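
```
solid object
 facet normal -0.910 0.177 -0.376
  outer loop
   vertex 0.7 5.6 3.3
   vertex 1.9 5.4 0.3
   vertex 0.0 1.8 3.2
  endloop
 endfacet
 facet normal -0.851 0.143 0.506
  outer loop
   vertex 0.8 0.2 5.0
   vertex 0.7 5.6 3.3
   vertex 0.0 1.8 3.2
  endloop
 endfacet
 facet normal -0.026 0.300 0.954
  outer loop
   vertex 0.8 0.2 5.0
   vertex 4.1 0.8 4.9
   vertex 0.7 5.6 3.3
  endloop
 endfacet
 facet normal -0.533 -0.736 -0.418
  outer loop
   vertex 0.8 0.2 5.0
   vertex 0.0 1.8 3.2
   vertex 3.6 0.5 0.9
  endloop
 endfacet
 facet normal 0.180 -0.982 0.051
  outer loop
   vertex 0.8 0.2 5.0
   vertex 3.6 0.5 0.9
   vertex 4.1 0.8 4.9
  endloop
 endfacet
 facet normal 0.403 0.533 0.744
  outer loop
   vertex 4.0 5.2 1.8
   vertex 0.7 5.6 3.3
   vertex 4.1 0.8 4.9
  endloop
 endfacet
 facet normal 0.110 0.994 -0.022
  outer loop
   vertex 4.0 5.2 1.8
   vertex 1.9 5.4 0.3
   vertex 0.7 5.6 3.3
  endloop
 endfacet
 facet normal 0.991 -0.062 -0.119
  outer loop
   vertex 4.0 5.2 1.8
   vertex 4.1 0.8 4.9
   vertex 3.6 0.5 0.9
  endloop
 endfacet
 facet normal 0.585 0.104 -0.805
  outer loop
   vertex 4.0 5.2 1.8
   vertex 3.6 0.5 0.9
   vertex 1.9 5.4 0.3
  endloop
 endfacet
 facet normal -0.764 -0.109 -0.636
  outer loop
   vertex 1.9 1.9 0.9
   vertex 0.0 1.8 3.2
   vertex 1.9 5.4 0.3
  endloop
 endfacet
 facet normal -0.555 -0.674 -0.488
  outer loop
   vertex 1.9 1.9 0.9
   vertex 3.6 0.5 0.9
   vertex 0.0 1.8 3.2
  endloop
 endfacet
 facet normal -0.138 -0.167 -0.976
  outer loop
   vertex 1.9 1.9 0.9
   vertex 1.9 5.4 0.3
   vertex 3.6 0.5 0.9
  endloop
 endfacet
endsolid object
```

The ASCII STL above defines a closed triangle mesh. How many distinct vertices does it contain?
8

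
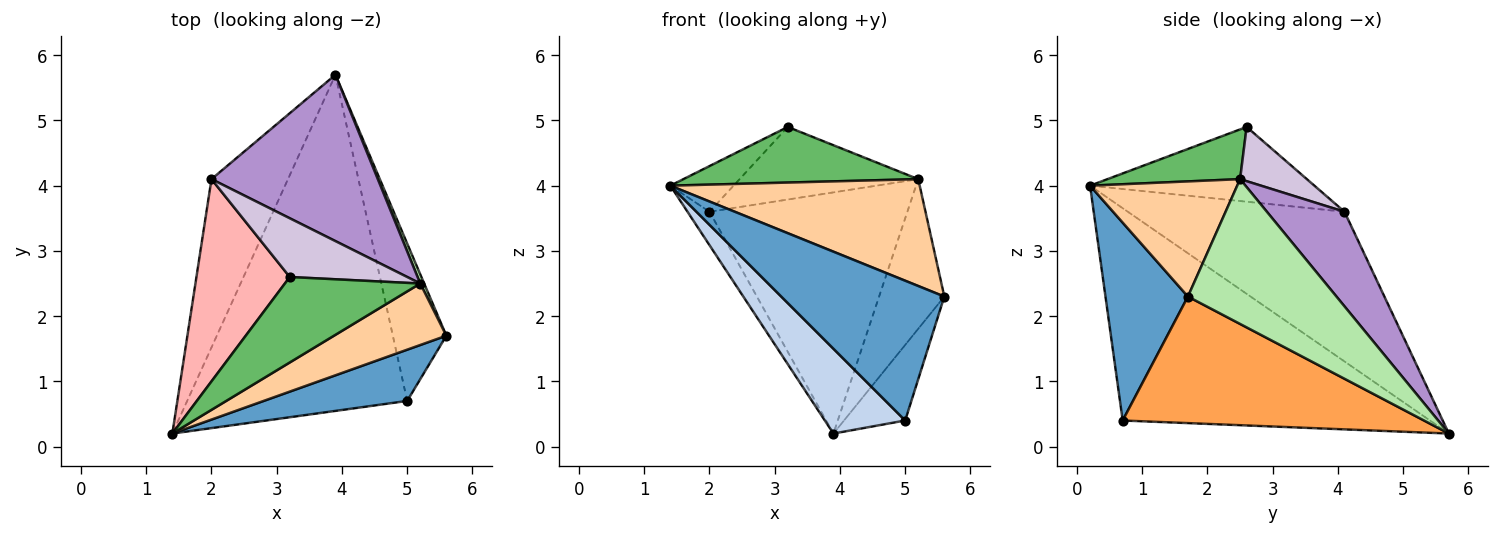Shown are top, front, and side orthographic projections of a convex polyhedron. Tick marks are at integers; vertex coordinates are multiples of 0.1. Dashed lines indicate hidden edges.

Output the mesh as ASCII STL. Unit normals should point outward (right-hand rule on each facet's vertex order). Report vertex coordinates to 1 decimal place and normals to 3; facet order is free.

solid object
 facet normal 0.429 -0.848 0.311
  outer loop
   vertex 5.0 0.7 0.4
   vertex 5.6 1.7 2.3
   vertex 1.4 0.2 4.0
  endloop
 endfacet
 facet normal -0.683 -0.179 -0.708
  outer loop
   vertex 5.0 0.7 0.4
   vertex 1.4 0.2 4.0
   vertex 3.9 5.7 0.2
  endloop
 endfacet
 facet normal 0.905 0.184 -0.383
  outer loop
   vertex 5.0 0.7 0.4
   vertex 3.9 5.7 0.2
   vertex 5.6 1.7 2.3
  endloop
 endfacet
 facet normal 0.455 -0.772 0.444
  outer loop
   vertex 5.2 2.5 4.1
   vertex 1.4 0.2 4.0
   vertex 5.6 1.7 2.3
  endloop
 endfacet
 facet normal 0.294 -0.521 0.801
  outer loop
   vertex 5.2 2.5 4.1
   vertex 3.2 2.6 4.9
   vertex 1.4 0.2 4.0
  endloop
 endfacet
 facet normal 0.915 0.402 0.025
  outer loop
   vertex 5.2 2.5 4.1
   vertex 5.6 1.7 2.3
   vertex 3.9 5.7 0.2
  endloop
 endfacet
 facet normal -0.887 0.090 -0.453
  outer loop
   vertex 2.0 4.1 3.6
   vertex 3.9 5.7 0.2
   vertex 1.4 0.2 4.0
  endloop
 endfacet
 facet normal -0.616 0.174 0.769
  outer loop
   vertex 2.0 4.1 3.6
   vertex 1.4 0.2 4.0
   vertex 3.2 2.6 4.9
  endloop
 endfacet
 facet normal 0.307 0.783 0.540
  outer loop
   vertex 2.0 4.1 3.6
   vertex 5.2 2.5 4.1
   vertex 3.9 5.7 0.2
  endloop
 endfacet
 facet normal 0.279 0.747 0.604
  outer loop
   vertex 2.0 4.1 3.6
   vertex 3.2 2.6 4.9
   vertex 5.2 2.5 4.1
  endloop
 endfacet
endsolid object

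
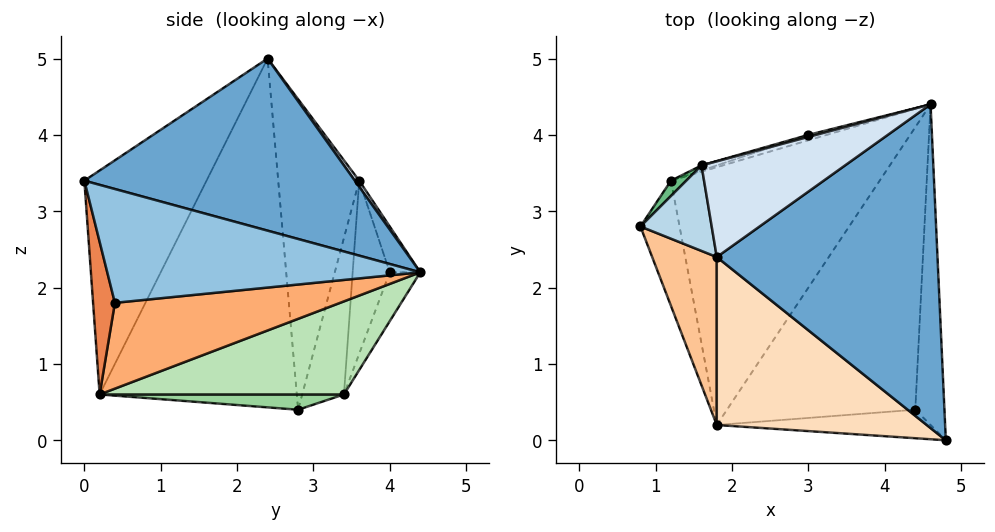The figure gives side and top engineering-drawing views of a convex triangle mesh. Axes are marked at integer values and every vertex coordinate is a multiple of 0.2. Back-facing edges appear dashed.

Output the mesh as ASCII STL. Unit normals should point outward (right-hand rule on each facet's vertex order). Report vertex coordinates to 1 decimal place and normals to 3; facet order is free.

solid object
 facet normal 0.598 0.236 0.766
  outer loop
   vertex 1.8 2.4 5.0
   vertex 4.8 0.0 3.4
   vertex 4.6 4.4 2.2
  endloop
 endfacet
 facet normal 0.968 -0.024 -0.248
  outer loop
   vertex 4.4 0.4 1.8
   vertex 4.6 4.4 2.2
   vertex 4.8 0.0 3.4
  endloop
 endfacet
 facet normal -0.966 0.135 0.222
  outer loop
   vertex 1.6 3.6 3.4
   vertex 0.8 2.8 0.4
   vertex 1.8 2.4 5.0
  endloop
 endfacet
 facet normal 0.025 0.801 0.598
  outer loop
   vertex 1.6 3.6 3.4
   vertex 1.8 2.4 5.0
   vertex 4.6 4.4 2.2
  endloop
 endfacet
 facet normal 0.204 -0.937 -0.285
  outer loop
   vertex 1.8 0.2 0.6
   vertex 4.4 0.4 1.8
   vertex 4.8 0.0 3.4
  endloop
 endfacet
 facet normal 0.414 0.070 -0.908
  outer loop
   vertex 1.8 0.2 0.6
   vertex 4.6 4.4 2.2
   vertex 4.4 0.4 1.8
  endloop
 endfacet
 facet normal -0.924 -0.342 0.171
  outer loop
   vertex 1.8 0.2 0.6
   vertex 1.8 2.4 5.0
   vertex 0.8 2.8 0.4
  endloop
 endfacet
 facet normal -0.431 -0.807 0.404
  outer loop
   vertex 1.8 0.2 0.6
   vertex 4.8 0.0 3.4
   vertex 1.8 2.4 5.0
  endloop
 endfacet
 facet normal -0.842 0.534 0.082
  outer loop
   vertex 1.2 3.4 0.6
   vertex 0.8 2.8 0.4
   vertex 1.6 3.6 3.4
  endloop
 endfacet
 facet normal 0.363 0.068 -0.929
  outer loop
   vertex 1.2 3.4 0.6
   vertex 1.8 0.2 0.6
   vertex 0.8 2.8 0.4
  endloop
 endfacet
 facet normal 0.406 0.076 -0.911
  outer loop
   vertex 1.2 3.4 0.6
   vertex 4.6 4.4 2.2
   vertex 1.8 0.2 0.6
  endloop
 endfacet
 facet normal -0.242 0.969 0.040
  outer loop
   vertex 3.0 4.0 2.2
   vertex 1.6 3.6 3.4
   vertex 4.6 4.4 2.2
  endloop
 endfacet
 facet normal -0.242 0.966 -0.091
  outer loop
   vertex 3.0 4.0 2.2
   vertex 4.6 4.4 2.2
   vertex 1.2 3.4 0.6
  endloop
 endfacet
 facet normal -0.295 0.955 -0.026
  outer loop
   vertex 3.0 4.0 2.2
   vertex 1.2 3.4 0.6
   vertex 1.6 3.6 3.4
  endloop
 endfacet
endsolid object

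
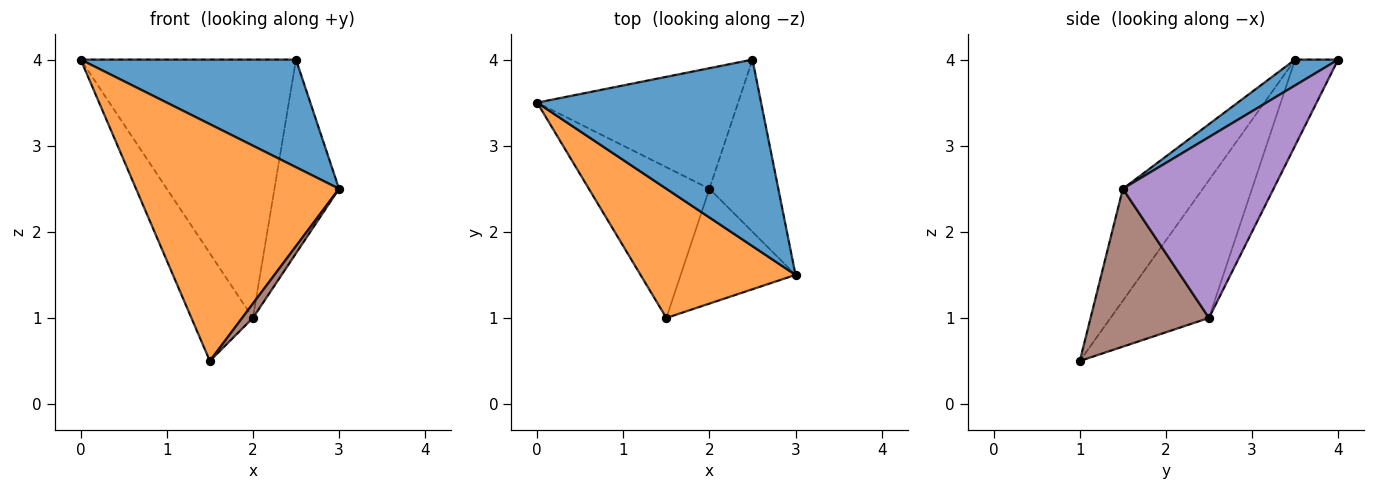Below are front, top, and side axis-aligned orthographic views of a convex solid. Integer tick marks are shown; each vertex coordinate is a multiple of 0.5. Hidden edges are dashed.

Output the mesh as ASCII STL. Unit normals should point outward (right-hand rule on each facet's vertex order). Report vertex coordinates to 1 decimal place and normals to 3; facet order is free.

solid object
 facet normal 0.099 -0.497 0.862
  outer loop
   vertex 2.5 4.0 4.0
   vertex 0.0 3.5 4.0
   vertex 3.0 1.5 2.5
  endloop
 endfacet
 facet normal -0.327 -0.830 0.453
  outer loop
   vertex 1.5 1.0 0.5
   vertex 3.0 1.5 2.5
   vertex 0.0 3.5 4.0
  endloop
 endfacet
 facet normal -0.178 0.892 -0.416
  outer loop
   vertex 2.0 2.5 1.0
   vertex 0.0 3.5 4.0
   vertex 2.5 4.0 4.0
  endloop
 endfacet
 facet normal -0.681 0.426 -0.596
  outer loop
   vertex 2.0 2.5 1.0
   vertex 1.5 1.0 0.5
   vertex 0.0 3.5 4.0
  endloop
 endfacet
 facet normal 0.868 0.372 -0.330
  outer loop
   vertex 2.0 2.5 1.0
   vertex 2.5 4.0 4.0
   vertex 3.0 1.5 2.5
  endloop
 endfacet
 facet normal 0.807 -0.073 -0.587
  outer loop
   vertex 2.0 2.5 1.0
   vertex 3.0 1.5 2.5
   vertex 1.5 1.0 0.5
  endloop
 endfacet
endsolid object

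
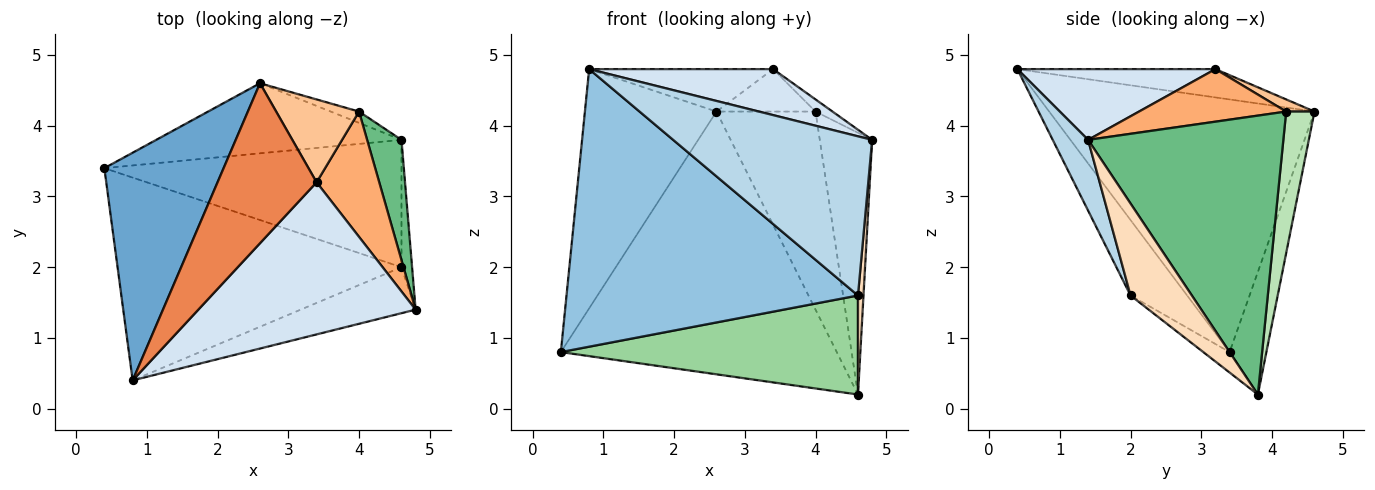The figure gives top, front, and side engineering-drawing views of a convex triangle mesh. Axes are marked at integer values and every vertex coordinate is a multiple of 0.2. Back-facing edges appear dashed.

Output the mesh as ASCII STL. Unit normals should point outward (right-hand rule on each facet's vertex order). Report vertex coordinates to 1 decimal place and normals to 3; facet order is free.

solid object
 facet normal -0.825 0.409 0.389
  outer loop
   vertex 2.6 4.6 4.2
   vertex 0.4 3.4 0.8
   vertex 0.8 0.4 4.8
  endloop
 endfacet
 facet normal -0.155 -0.798 -0.583
  outer loop
   vertex 4.6 2.0 1.6
   vertex 0.8 0.4 4.8
   vertex 0.4 3.4 0.8
  endloop
 endfacet
 facet normal 0.168 -0.947 -0.274
  outer loop
   vertex 4.6 2.0 1.6
   vertex 4.8 1.4 3.8
   vertex 0.8 0.4 4.8
  endloop
 endfacet
 facet normal 0.298 -0.276 0.914
  outer loop
   vertex 3.4 3.2 4.8
   vertex 0.8 0.4 4.8
   vertex 4.8 1.4 3.8
  endloop
 endfacet
 facet normal -0.266 0.247 0.932
  outer loop
   vertex 3.4 3.2 4.8
   vertex 2.6 4.6 4.2
   vertex 0.8 0.4 4.8
  endloop
 endfacet
 facet normal 0.641 0.074 0.764
  outer loop
   vertex 4.0 4.2 4.2
   vertex 3.4 3.2 4.8
   vertex 4.8 1.4 3.8
  endloop
 endfacet
 facet normal 0.129 0.452 0.883
  outer loop
   vertex 4.0 4.2 4.2
   vertex 2.6 4.6 4.2
   vertex 3.4 3.2 4.8
  endloop
 endfacet
 facet normal 0.989 -0.089 -0.114
  outer loop
   vertex 4.6 3.8 0.2
   vertex 4.8 1.4 3.8
   vertex 4.6 2.0 1.6
  endloop
 endfacet
 facet normal 0.959 0.257 0.118
  outer loop
   vertex 4.6 3.8 0.2
   vertex 4.0 4.2 4.2
   vertex 4.8 1.4 3.8
  endloop
 endfacet
 facet normal -0.054 -0.613 -0.788
  outer loop
   vertex 4.6 3.8 0.2
   vertex 4.6 2.0 1.6
   vertex 0.4 3.4 0.8
  endloop
 endfacet
 facet normal 0.274 0.960 -0.055
  outer loop
   vertex 4.6 3.8 0.2
   vertex 2.6 4.6 4.2
   vertex 4.0 4.2 4.2
  endloop
 endfacet
 facet normal -0.128 0.958 -0.256
  outer loop
   vertex 4.6 3.8 0.2
   vertex 0.4 3.4 0.8
   vertex 2.6 4.6 4.2
  endloop
 endfacet
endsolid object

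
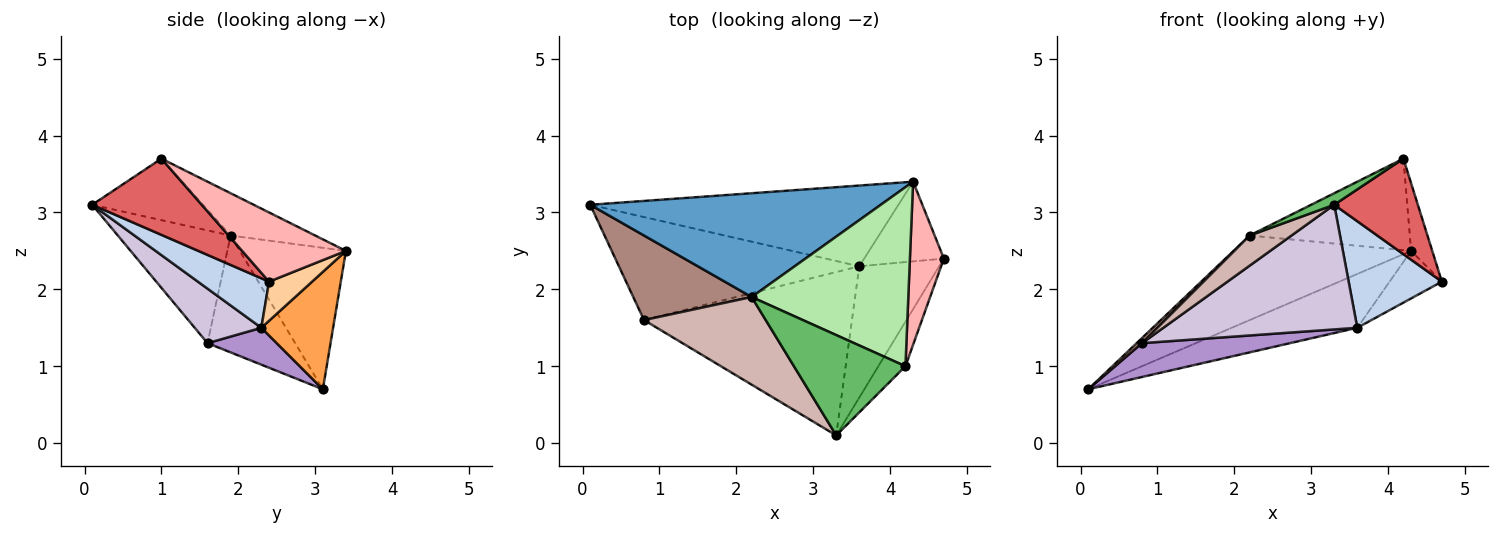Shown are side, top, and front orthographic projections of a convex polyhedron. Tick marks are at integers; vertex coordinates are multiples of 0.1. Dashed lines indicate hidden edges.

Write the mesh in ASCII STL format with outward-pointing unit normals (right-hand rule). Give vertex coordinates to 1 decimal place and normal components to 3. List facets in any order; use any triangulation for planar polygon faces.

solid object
 facet normal -0.353 0.591 0.725
  outer loop
   vertex 2.2 1.9 2.7
   vertex 4.3 3.4 2.5
   vertex 0.1 3.1 0.7
  endloop
 endfacet
 facet normal 0.433 -0.568 -0.700
  outer loop
   vertex 3.6 2.3 1.5
   vertex 4.7 2.4 2.1
   vertex 3.3 0.1 3.1
  endloop
 endfacet
 facet normal 0.302 0.529 -0.793
  outer loop
   vertex 3.6 2.3 1.5
   vertex 0.1 3.1 0.7
   vertex 4.3 3.4 2.5
  endloop
 endfacet
 facet normal 0.389 0.472 -0.791
  outer loop
   vertex 3.6 2.3 1.5
   vertex 4.3 3.4 2.5
   vertex 4.7 2.4 2.1
  endloop
 endfacet
 facet normal -0.481 -0.100 0.871
  outer loop
   vertex 4.2 1.0 3.7
   vertex 2.2 1.9 2.7
   vertex 3.3 0.1 3.1
  endloop
 endfacet
 facet normal -0.234 0.443 0.866
  outer loop
   vertex 4.2 1.0 3.7
   vertex 4.3 3.4 2.5
   vertex 2.2 1.9 2.7
  endloop
 endfacet
 facet normal 0.765 -0.584 -0.272
  outer loop
   vertex 4.2 1.0 3.7
   vertex 3.3 0.1 3.1
   vertex 4.7 2.4 2.1
  endloop
 endfacet
 facet normal 0.883 0.180 0.433
  outer loop
   vertex 4.2 1.0 3.7
   vertex 4.7 2.4 2.1
   vertex 4.3 3.4 2.5
  endloop
 endfacet
 facet normal 0.144 -0.309 -0.940
  outer loop
   vertex 0.8 1.6 1.3
   vertex 0.1 3.1 0.7
   vertex 3.6 2.3 1.5
  endloop
 endfacet
 facet normal 0.204 -0.594 -0.778
  outer loop
   vertex 0.8 1.6 1.3
   vertex 3.6 2.3 1.5
   vertex 3.3 0.1 3.1
  endloop
 endfacet
 facet normal -0.702 -0.043 0.711
  outer loop
   vertex 0.8 1.6 1.3
   vertex 2.2 1.9 2.7
   vertex 0.1 3.1 0.7
  endloop
 endfacet
 facet normal -0.659 -0.245 0.711
  outer loop
   vertex 0.8 1.6 1.3
   vertex 3.3 0.1 3.1
   vertex 2.2 1.9 2.7
  endloop
 endfacet
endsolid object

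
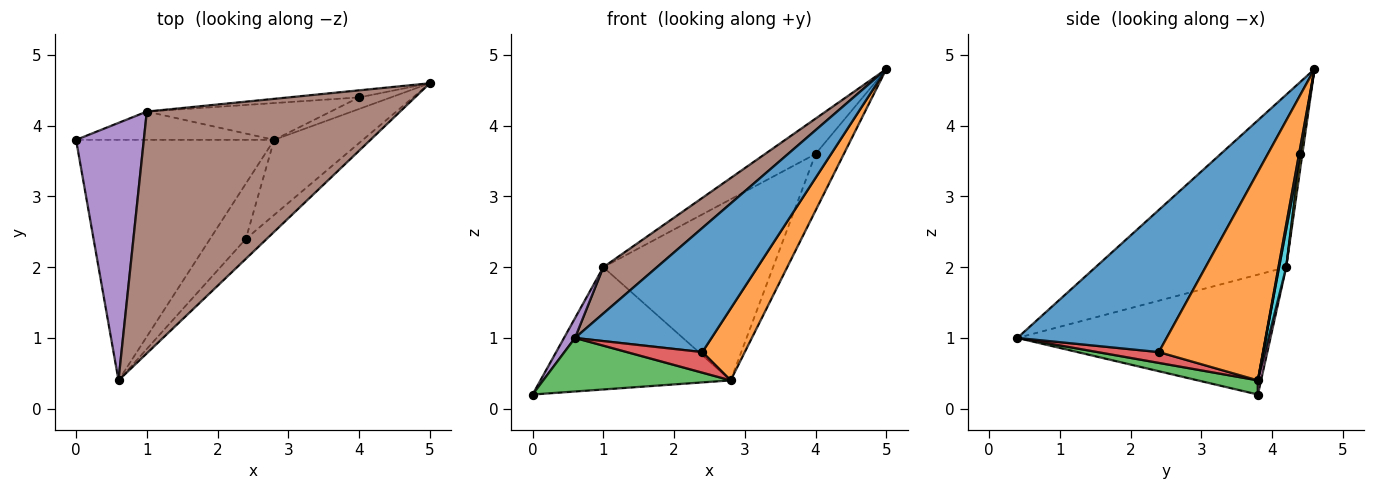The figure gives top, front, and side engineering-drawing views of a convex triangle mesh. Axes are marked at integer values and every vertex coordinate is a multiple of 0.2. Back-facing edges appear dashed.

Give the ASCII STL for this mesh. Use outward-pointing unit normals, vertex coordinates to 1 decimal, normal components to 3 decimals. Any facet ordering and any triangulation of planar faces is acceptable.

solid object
 facet normal 0.734 -0.671 -0.108
  outer loop
   vertex 2.4 2.4 0.8
   vertex 5.0 4.6 4.8
   vertex 0.6 0.4 1.0
  endloop
 endfacet
 facet normal 0.861 -0.351 -0.367
  outer loop
   vertex 2.8 3.8 0.4
   vertex 5.0 4.6 4.8
   vertex 2.4 2.4 0.8
  endloop
 endfacet
 facet normal 0.070 -0.217 -0.974
  outer loop
   vertex 2.8 3.8 0.4
   vertex 0.6 0.4 1.0
   vertex 0.0 3.8 0.2
  endloop
 endfacet
 facet normal 0.273 -0.336 -0.902
  outer loop
   vertex 2.8 3.8 0.4
   vertex 2.4 2.4 0.8
   vertex 0.6 0.4 1.0
  endloop
 endfacet
 facet normal -0.870 -0.038 0.492
  outer loop
   vertex 1.0 4.2 2.0
   vertex 0.0 3.8 0.2
   vertex 0.6 0.4 1.0
  endloop
 endfacet
 facet normal -0.556 -0.156 0.816
  outer loop
   vertex 1.0 4.2 2.0
   vertex 0.6 0.4 1.0
   vertex 5.0 4.6 4.8
  endloop
 endfacet
 facet normal 0.016 0.974 -0.225
  outer loop
   vertex 1.0 4.2 2.0
   vertex 2.8 3.8 0.4
   vertex 0.0 3.8 0.2
  endloop
 endfacet
 facet normal 0.044 0.979 -0.200
  outer loop
   vertex 4.0 4.4 3.6
   vertex 5.0 4.6 4.8
   vertex 2.8 3.8 0.4
  endloop
 endfacet
 facet normal 0.039 0.980 -0.196
  outer loop
   vertex 4.0 4.4 3.6
   vertex 1.0 4.2 2.0
   vertex 5.0 4.6 4.8
  endloop
 endfacet
 facet normal 0.041 0.979 -0.199
  outer loop
   vertex 4.0 4.4 3.6
   vertex 2.8 3.8 0.4
   vertex 1.0 4.2 2.0
  endloop
 endfacet
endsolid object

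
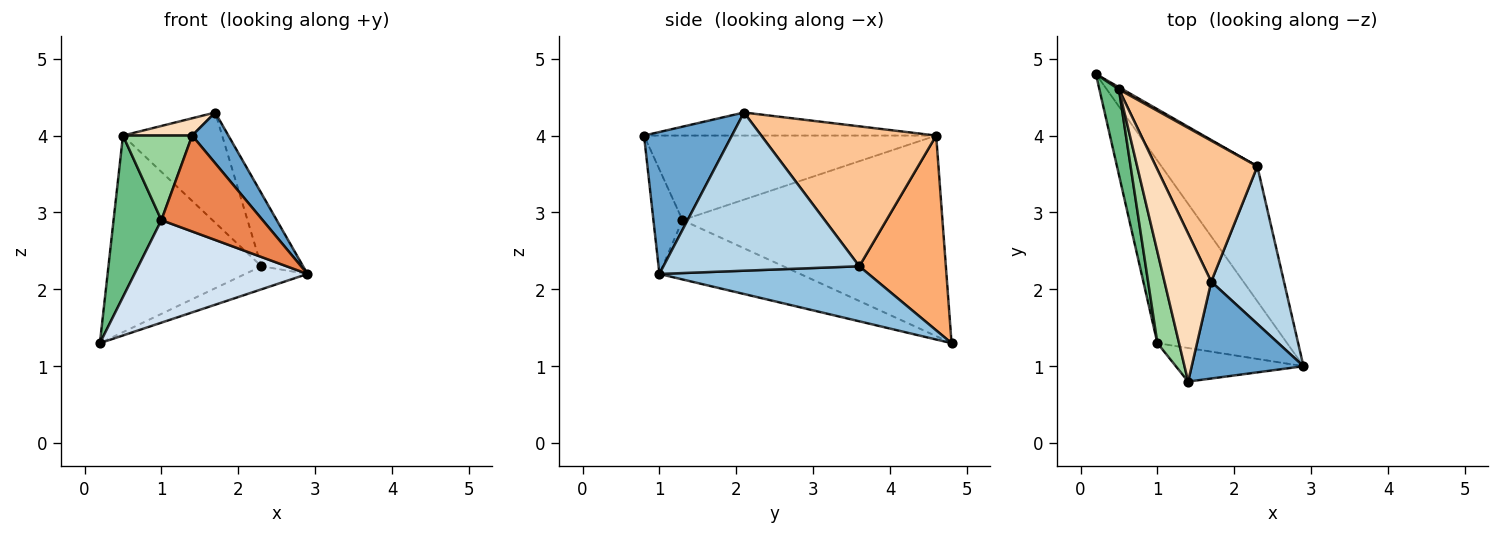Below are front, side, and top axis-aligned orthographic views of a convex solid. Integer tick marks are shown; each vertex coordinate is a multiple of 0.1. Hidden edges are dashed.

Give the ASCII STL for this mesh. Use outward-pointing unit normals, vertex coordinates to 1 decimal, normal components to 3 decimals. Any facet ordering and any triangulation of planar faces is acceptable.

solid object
 facet normal 0.747 -0.308 0.589
  outer loop
   vertex 1.7 2.1 4.3
   vertex 1.4 0.8 4.0
   vertex 2.9 1.0 2.2
  endloop
 endfacet
 facet normal 0.492 0.147 -0.858
  outer loop
   vertex 2.3 3.6 2.3
   vertex 2.9 1.0 2.2
   vertex 0.2 4.8 1.3
  endloop
 endfacet
 facet normal 0.892 0.190 0.410
  outer loop
   vertex 2.3 3.6 2.3
   vertex 1.7 2.1 4.3
   vertex 2.9 1.0 2.2
  endloop
 endfacet
 facet normal -0.370 -0.455 -0.810
  outer loop
   vertex 1.0 1.3 2.9
   vertex 0.2 4.8 1.3
   vertex 2.9 1.0 2.2
  endloop
 endfacet
 facet normal -0.261 -0.911 -0.319
  outer loop
   vertex 1.0 1.3 2.9
   vertex 2.9 1.0 2.2
   vertex 1.4 0.8 4.0
  endloop
 endfacet
 facet normal 0.493 0.870 0.010
  outer loop
   vertex 0.5 4.6 4.0
   vertex 2.3 3.6 2.3
   vertex 0.2 4.8 1.3
  endloop
 endfacet
 facet normal 0.736 0.417 0.534
  outer loop
   vertex 0.5 4.6 4.0
   vertex 1.7 2.1 4.3
   vertex 2.3 3.6 2.3
  endloop
 endfacet
 facet normal -0.440 -0.104 0.892
  outer loop
   vertex 0.5 4.6 4.0
   vertex 1.4 0.8 4.0
   vertex 1.7 2.1 4.3
  endloop
 endfacet
 facet normal -0.979 -0.180 0.095
  outer loop
   vertex 0.5 4.6 4.0
   vertex 0.2 4.8 1.3
   vertex 1.0 1.3 2.9
  endloop
 endfacet
 facet normal -0.944 -0.224 0.242
  outer loop
   vertex 0.5 4.6 4.0
   vertex 1.0 1.3 2.9
   vertex 1.4 0.8 4.0
  endloop
 endfacet
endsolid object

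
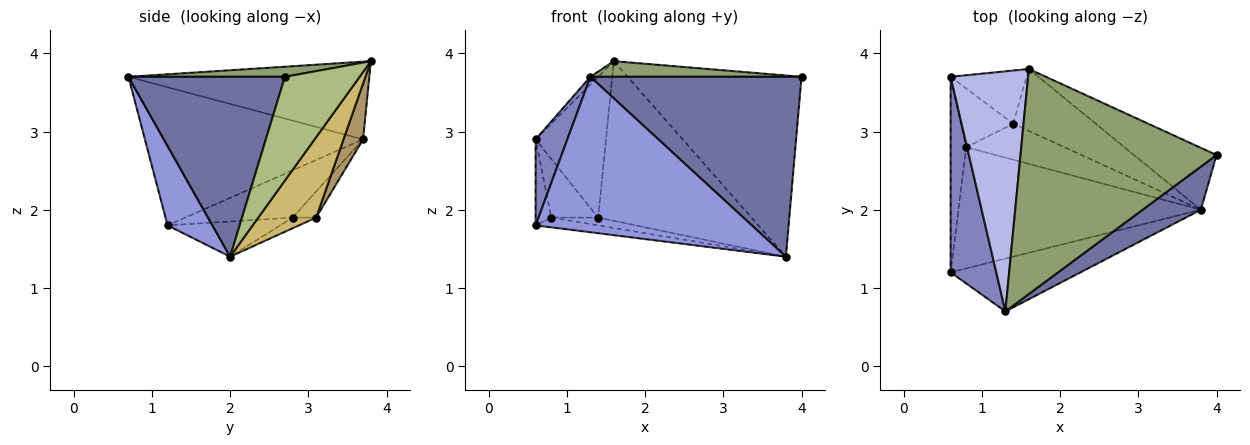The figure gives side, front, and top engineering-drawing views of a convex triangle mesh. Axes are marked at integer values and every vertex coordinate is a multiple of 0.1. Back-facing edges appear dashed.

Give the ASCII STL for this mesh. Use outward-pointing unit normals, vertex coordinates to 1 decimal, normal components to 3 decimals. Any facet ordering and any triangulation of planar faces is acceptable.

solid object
 facet normal 0.584 -0.789 0.189
  outer loop
   vertex 3.8 2.0 1.4
   vertex 4.0 2.7 3.7
   vertex 1.3 0.7 3.7
  endloop
 endfacet
 facet normal -0.941 -0.137 0.311
  outer loop
   vertex 0.6 1.2 1.8
   vertex 1.3 0.7 3.7
   vertex 0.6 3.7 2.9
  endloop
 endfacet
 facet normal 0.193 -0.929 -0.316
  outer loop
   vertex 0.6 1.2 1.8
   vertex 3.8 2.0 1.4
   vertex 1.3 0.7 3.7
  endloop
 endfacet
 facet normal -0.708 0.023 0.706
  outer loop
   vertex 1.6 3.8 3.9
   vertex 0.6 3.7 2.9
   vertex 1.3 0.7 3.7
  endloop
 endfacet
 facet normal 0.051 -0.069 0.996
  outer loop
   vertex 1.6 3.8 3.9
   vertex 1.3 0.7 3.7
   vertex 4.0 2.7 3.7
  endloop
 endfacet
 facet normal 0.377 0.877 -0.300
  outer loop
   vertex 1.6 3.8 3.9
   vertex 4.0 2.7 3.7
   vertex 3.8 2.0 1.4
  endloop
 endfacet
 facet normal -0.940 0.137 -0.311
  outer loop
   vertex 0.8 2.8 1.9
   vertex 0.6 1.2 1.8
   vertex 0.6 3.7 2.9
  endloop
 endfacet
 facet normal -0.143 0.080 -0.986
  outer loop
   vertex 0.8 2.8 1.9
   vertex 3.8 2.0 1.4
   vertex 0.6 1.2 1.8
  endloop
 endfacet
 facet normal 0.252 0.905 -0.342
  outer loop
   vertex 1.4 3.1 1.9
   vertex 0.6 3.7 2.9
   vertex 1.6 3.8 3.9
  endloop
 endfacet
 facet normal 0.332 0.879 -0.341
  outer loop
   vertex 1.4 3.1 1.9
   vertex 1.6 3.8 3.9
   vertex 3.8 2.0 1.4
  endloop
 endfacet
 facet normal -0.333 0.667 -0.667
  outer loop
   vertex 1.4 3.1 1.9
   vertex 0.8 2.8 1.9
   vertex 0.6 3.7 2.9
  endloop
 endfacet
 facet normal -0.106 0.211 -0.972
  outer loop
   vertex 1.4 3.1 1.9
   vertex 3.8 2.0 1.4
   vertex 0.8 2.8 1.9
  endloop
 endfacet
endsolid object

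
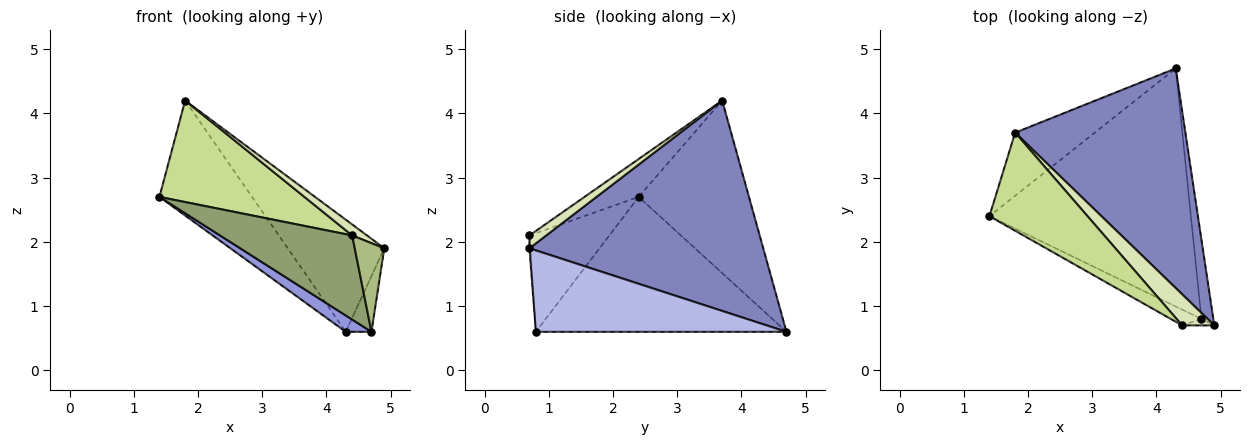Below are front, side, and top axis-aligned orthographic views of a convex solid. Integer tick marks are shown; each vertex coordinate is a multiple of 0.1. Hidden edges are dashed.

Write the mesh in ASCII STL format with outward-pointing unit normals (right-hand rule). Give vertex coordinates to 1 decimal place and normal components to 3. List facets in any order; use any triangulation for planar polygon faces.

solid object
 facet normal -0.722 0.606 -0.333
  outer loop
   vertex 1.8 3.7 4.2
   vertex 4.3 4.7 0.6
   vertex 1.4 2.4 2.7
  endloop
 endfacet
 facet normal 0.740 0.306 0.599
  outer loop
   vertex 1.8 3.7 4.2
   vertex 4.9 0.7 1.9
   vertex 4.3 4.7 0.6
  endloop
 endfacet
 facet normal -0.556 -0.057 -0.830
  outer loop
   vertex 4.7 0.8 0.6
   vertex 1.4 2.4 2.7
   vertex 4.3 4.7 0.6
  endloop
 endfacet
 facet normal 0.984 0.101 -0.144
  outer loop
   vertex 4.7 0.8 0.6
   vertex 4.3 4.7 0.6
   vertex 4.9 0.7 1.9
  endloop
 endfacet
 facet normal -0.511 -0.845 -0.158
  outer loop
   vertex 4.4 0.7 2.1
   vertex 1.4 2.4 2.7
   vertex 4.7 0.8 0.6
  endloop
 endfacet
 facet normal -0.029 -0.997 -0.072
  outer loop
   vertex 4.4 0.7 2.1
   vertex 4.7 0.8 0.6
   vertex 4.9 0.7 1.9
  endloop
 endfacet
 facet normal -0.259 -0.695 0.671
  outer loop
   vertex 4.4 0.7 2.1
   vertex 1.8 3.7 4.2
   vertex 1.4 2.4 2.7
  endloop
 endfacet
 facet normal 0.353 -0.312 0.882
  outer loop
   vertex 4.4 0.7 2.1
   vertex 4.9 0.7 1.9
   vertex 1.8 3.7 4.2
  endloop
 endfacet
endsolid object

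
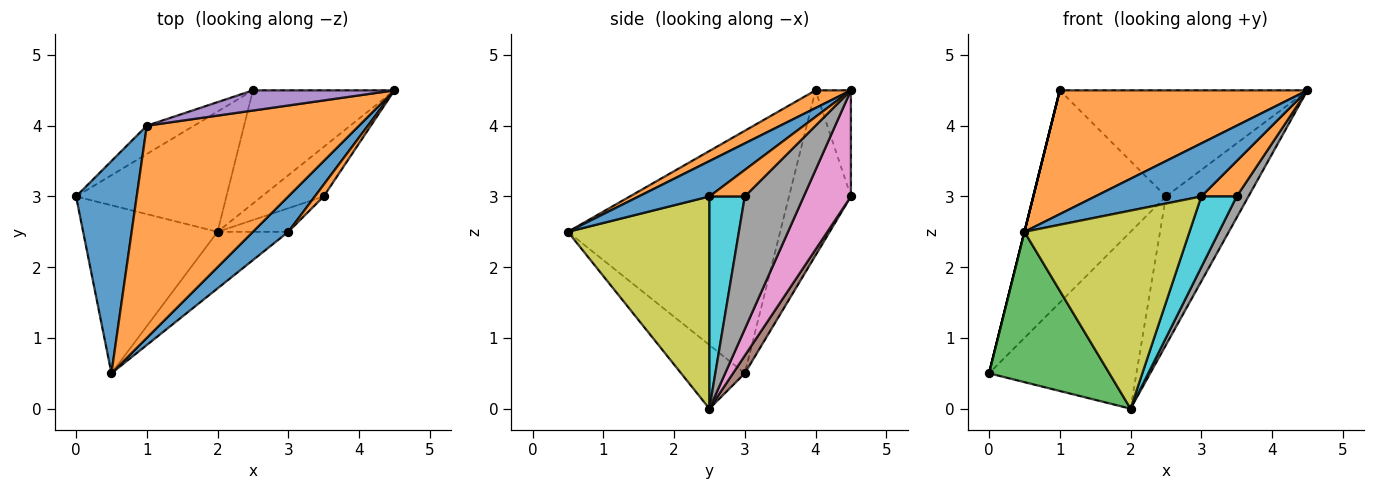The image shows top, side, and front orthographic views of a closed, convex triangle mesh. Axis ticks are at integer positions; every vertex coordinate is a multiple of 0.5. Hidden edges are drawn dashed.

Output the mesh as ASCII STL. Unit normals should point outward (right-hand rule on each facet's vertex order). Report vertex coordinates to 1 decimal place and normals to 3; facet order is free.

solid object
 facet normal -0.970 0.000 0.243
  outer loop
   vertex 1.0 4.0 4.5
   vertex 0.0 3.0 0.5
   vertex 0.5 0.5 2.5
  endloop
 endfacet
 facet normal 0.072 -0.503 0.862
  outer loop
   vertex 1.0 4.0 4.5
   vertex 0.5 0.5 2.5
   vertex 4.5 4.5 4.5
  endloop
 endfacet
 facet normal -0.333 -0.629 -0.703
  outer loop
   vertex 2.0 2.5 0.0
   vertex 0.5 0.5 2.5
   vertex 0.0 3.0 0.5
  endloop
 endfacet
 facet normal -0.420 0.900 -0.120
  outer loop
   vertex 2.5 4.5 3.0
   vertex 0.0 3.0 0.5
   vertex 1.0 4.0 4.5
  endloop
 endfacet
 facet normal -0.139 0.973 0.185
  outer loop
   vertex 2.5 4.5 3.0
   vertex 1.0 4.0 4.5
   vertex 4.5 4.5 4.5
  endloop
 endfacet
 facet normal 0.066 0.825 -0.561
  outer loop
   vertex 2.5 4.5 3.0
   vertex 2.0 2.5 0.0
   vertex 0.0 3.0 0.5
  endloop
 endfacet
 facet normal 0.414 0.724 -0.552
  outer loop
   vertex 2.5 4.5 3.0
   vertex 4.5 4.5 4.5
   vertex 2.0 2.5 0.0
  endloop
 endfacet
 facet normal 0.892 -0.178 -0.416
  outer loop
   vertex 3.5 3.0 3.0
   vertex 2.0 2.5 0.0
   vertex 4.5 4.5 4.5
  endloop
 endfacet
 facet normal 0.636 -0.742 -0.212
  outer loop
   vertex 3.0 2.5 3.0
   vertex 0.5 0.5 2.5
   vertex 2.0 2.5 0.0
  endloop
 endfacet
 facet normal 0.688 -0.688 -0.229
  outer loop
   vertex 3.0 2.5 3.0
   vertex 2.0 2.5 0.0
   vertex 3.5 3.0 3.0
  endloop
 endfacet
 facet normal 0.485 -0.728 0.485
  outer loop
   vertex 3.0 2.5 3.0
   vertex 4.5 4.5 4.5
   vertex 0.5 0.5 2.5
  endloop
 endfacet
 facet normal 0.688 -0.688 0.229
  outer loop
   vertex 3.0 2.5 3.0
   vertex 3.5 3.0 3.0
   vertex 4.5 4.5 4.5
  endloop
 endfacet
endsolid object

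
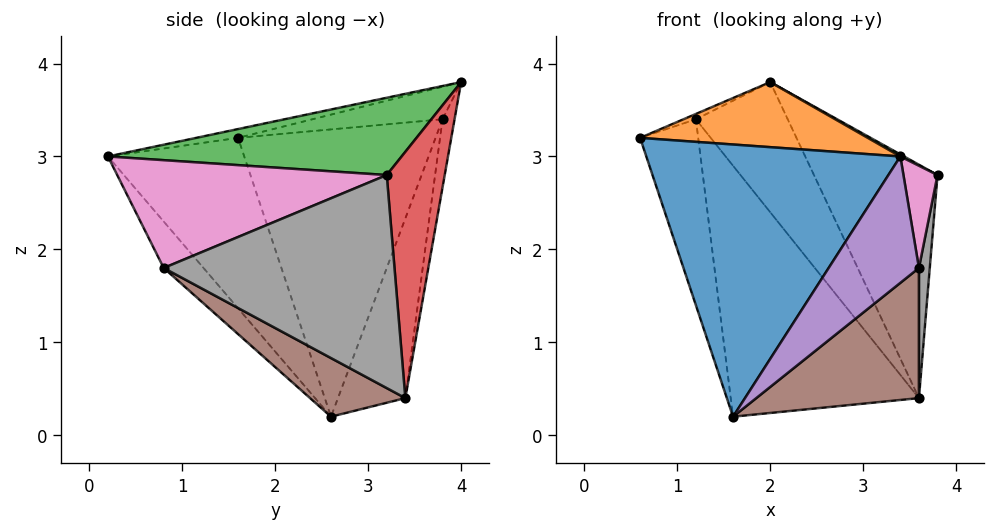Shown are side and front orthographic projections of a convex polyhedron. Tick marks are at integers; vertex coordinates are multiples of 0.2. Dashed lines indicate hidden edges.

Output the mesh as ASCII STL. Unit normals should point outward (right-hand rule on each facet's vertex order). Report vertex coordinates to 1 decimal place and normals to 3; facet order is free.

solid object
 facet normal -0.431 -0.803 -0.411
  outer loop
   vertex 1.6 2.6 0.2
   vertex 3.4 0.2 3.0
   vertex 0.6 1.6 3.2
  endloop
 endfacet
 facet normal -0.040 -0.220 0.975
  outer loop
   vertex 2.0 4.0 3.8
   vertex 0.6 1.6 3.2
   vertex 3.4 0.2 3.0
  endloop
 endfacet
 facet normal 0.484 -0.006 0.875
  outer loop
   vertex 2.0 4.0 3.8
   vertex 3.4 0.2 3.0
   vertex 3.8 3.2 2.8
  endloop
 endfacet
 facet normal 0.424 0.905 0.040
  outer loop
   vertex 2.0 4.0 3.8
   vertex 3.8 3.2 2.8
   vertex 3.6 3.4 0.4
  endloop
 endfacet
 facet normal -0.357 -0.810 -0.465
  outer loop
   vertex 3.6 0.8 1.8
   vertex 3.4 0.2 3.0
   vertex 1.6 2.6 0.2
  endloop
 endfacet
 facet normal 0.268 -0.457 -0.848
  outer loop
   vertex 3.6 0.8 1.8
   vertex 1.6 2.6 0.2
   vertex 3.6 3.4 0.4
  endloop
 endfacet
 facet normal 0.987 -0.125 0.102
  outer loop
   vertex 3.6 0.8 1.8
   vertex 3.8 3.2 2.8
   vertex 3.4 0.2 3.0
  endloop
 endfacet
 facet normal 0.995 -0.047 -0.087
  outer loop
   vertex 3.6 0.8 1.8
   vertex 3.6 3.4 0.4
   vertex 3.8 3.2 2.8
  endloop
 endfacet
 facet normal -0.313 0.876 -0.368
  outer loop
   vertex 1.2 3.8 3.4
   vertex 3.6 3.4 0.4
   vertex 1.6 2.6 0.2
  endloop
 endfacet
 facet normal -0.126 0.965 -0.230
  outer loop
   vertex 1.2 3.8 3.4
   vertex 2.0 4.0 3.8
   vertex 3.6 3.4 0.4
  endloop
 endfacet
 facet normal -0.936 0.275 -0.220
  outer loop
   vertex 1.2 3.8 3.4
   vertex 1.6 2.6 0.2
   vertex 0.6 1.6 3.2
  endloop
 endfacet
 facet normal -0.455 0.043 0.889
  outer loop
   vertex 1.2 3.8 3.4
   vertex 0.6 1.6 3.2
   vertex 2.0 4.0 3.8
  endloop
 endfacet
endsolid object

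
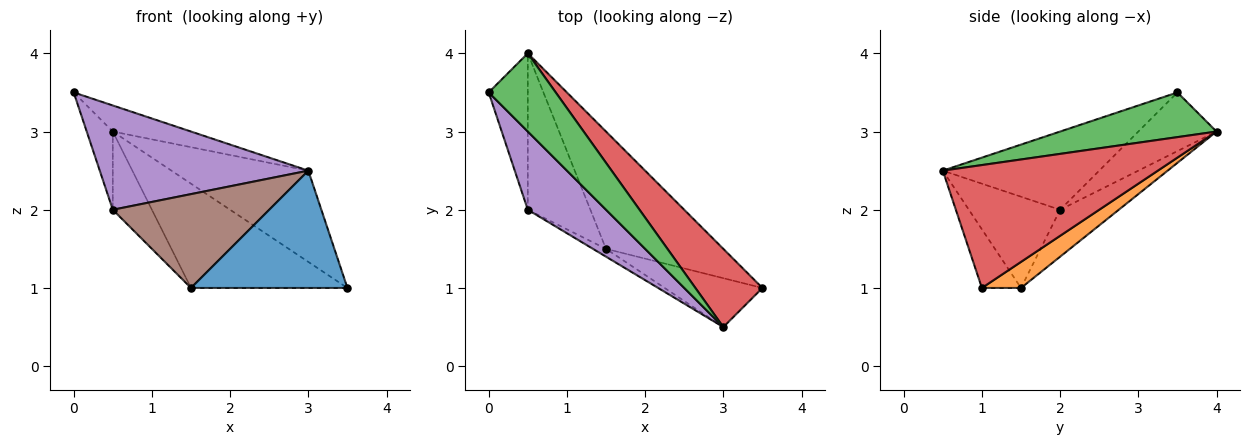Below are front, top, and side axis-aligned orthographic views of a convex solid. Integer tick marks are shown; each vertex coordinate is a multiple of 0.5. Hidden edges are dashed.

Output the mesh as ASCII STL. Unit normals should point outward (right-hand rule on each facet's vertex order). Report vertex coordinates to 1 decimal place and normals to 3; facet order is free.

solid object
 facet normal -0.225 -0.899 -0.375
  outer loop
   vertex 3.0 0.5 2.5
   vertex 1.5 1.5 1.0
   vertex 3.5 1.0 1.0
  endloop
 endfacet
 facet normal 0.164 0.655 -0.737
  outer loop
   vertex 0.5 4.0 3.0
   vertex 3.5 1.0 1.0
   vertex 1.5 1.5 1.0
  endloop
 endfacet
 facet normal 0.535 0.267 0.802
  outer loop
   vertex 0.5 4.0 3.0
   vertex 0.0 3.5 3.5
   vertex 3.0 0.5 2.5
  endloop
 endfacet
 facet normal 0.766 0.488 0.418
  outer loop
   vertex 0.5 4.0 3.0
   vertex 3.0 0.5 2.5
   vertex 3.5 1.0 1.0
  endloop
 endfacet
 facet normal -0.514 -0.686 0.514
  outer loop
   vertex 0.5 2.0 2.0
   vertex 3.0 0.5 2.5
   vertex 0.0 3.5 3.5
  endloop
 endfacet
 facet normal -0.503 -0.862 -0.072
  outer loop
   vertex 0.5 2.0 2.0
   vertex 1.5 1.5 1.0
   vertex 3.0 0.5 2.5
  endloop
 endfacet
 facet normal -0.802 0.267 -0.535
  outer loop
   vertex 0.5 2.0 2.0
   vertex 0.0 3.5 3.5
   vertex 0.5 4.0 3.0
  endloop
 endfacet
 facet normal -0.557 0.371 -0.743
  outer loop
   vertex 0.5 2.0 2.0
   vertex 0.5 4.0 3.0
   vertex 1.5 1.5 1.0
  endloop
 endfacet
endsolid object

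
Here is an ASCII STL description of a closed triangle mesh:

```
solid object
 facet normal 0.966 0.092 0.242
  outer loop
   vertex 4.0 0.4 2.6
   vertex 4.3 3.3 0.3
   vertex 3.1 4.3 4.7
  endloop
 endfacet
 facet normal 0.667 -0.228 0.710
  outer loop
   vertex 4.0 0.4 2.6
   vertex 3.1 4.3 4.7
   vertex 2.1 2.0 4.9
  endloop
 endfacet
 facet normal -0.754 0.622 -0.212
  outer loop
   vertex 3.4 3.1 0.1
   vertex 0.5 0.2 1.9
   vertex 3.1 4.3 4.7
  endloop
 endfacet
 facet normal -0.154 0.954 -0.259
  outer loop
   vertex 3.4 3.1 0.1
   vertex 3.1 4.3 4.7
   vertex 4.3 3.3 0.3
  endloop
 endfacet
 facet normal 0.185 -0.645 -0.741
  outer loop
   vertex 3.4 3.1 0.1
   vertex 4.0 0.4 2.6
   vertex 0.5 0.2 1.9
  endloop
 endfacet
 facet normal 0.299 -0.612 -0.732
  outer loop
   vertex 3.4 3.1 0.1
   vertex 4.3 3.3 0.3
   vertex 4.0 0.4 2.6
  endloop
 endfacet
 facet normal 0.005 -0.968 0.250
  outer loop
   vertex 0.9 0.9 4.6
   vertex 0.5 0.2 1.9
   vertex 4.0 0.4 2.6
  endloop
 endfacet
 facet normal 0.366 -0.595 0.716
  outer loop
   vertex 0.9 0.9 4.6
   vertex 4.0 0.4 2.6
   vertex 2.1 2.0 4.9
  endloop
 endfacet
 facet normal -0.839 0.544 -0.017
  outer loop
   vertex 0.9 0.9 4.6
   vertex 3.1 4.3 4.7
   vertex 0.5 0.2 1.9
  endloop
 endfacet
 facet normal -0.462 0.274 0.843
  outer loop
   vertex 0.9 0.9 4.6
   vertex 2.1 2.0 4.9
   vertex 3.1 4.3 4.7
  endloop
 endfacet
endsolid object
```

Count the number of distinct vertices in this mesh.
7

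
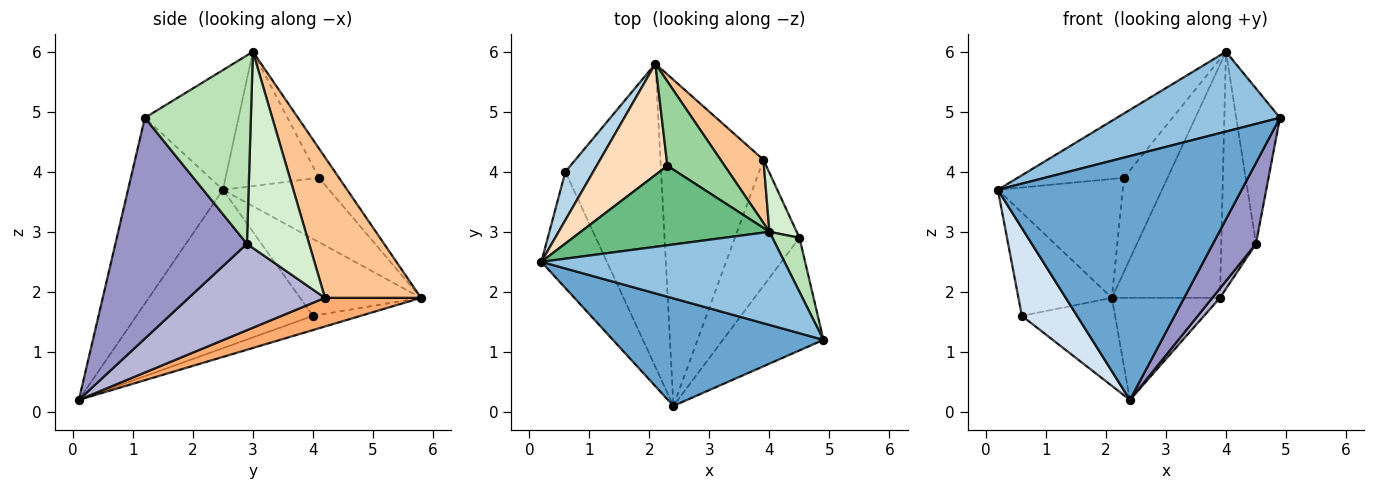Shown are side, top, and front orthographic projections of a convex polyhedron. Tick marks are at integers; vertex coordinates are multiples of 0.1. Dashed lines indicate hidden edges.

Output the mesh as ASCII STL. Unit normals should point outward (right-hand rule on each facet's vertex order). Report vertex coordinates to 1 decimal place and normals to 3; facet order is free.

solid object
 facet normal -0.335 -0.862 0.380
  outer loop
   vertex 2.4 0.1 0.2
   vertex 4.9 1.2 4.9
   vertex 0.2 2.5 3.7
  endloop
 endfacet
 facet normal -0.350 -0.610 0.711
  outer loop
   vertex 4.0 3.0 6.0
   vertex 0.2 2.5 3.7
   vertex 4.9 1.2 4.9
  endloop
 endfacet
 facet normal -0.761 0.588 0.275
  outer loop
   vertex 0.6 4.0 1.6
   vertex 0.2 2.5 3.7
   vertex 2.1 5.8 1.9
  endloop
 endfacet
 facet normal -0.888 -0.278 -0.367
  outer loop
   vertex 0.6 4.0 1.6
   vertex 2.4 0.1 0.2
   vertex 0.2 2.5 3.7
  endloop
 endfacet
 facet normal -0.141 0.276 -0.951
  outer loop
   vertex 0.6 4.0 1.6
   vertex 2.1 5.8 1.9
   vertex 2.4 0.1 0.2
  endloop
 endfacet
 facet normal 0.257 0.289 -0.922
  outer loop
   vertex 3.9 4.2 1.9
   vertex 2.4 0.1 0.2
   vertex 2.1 5.8 1.9
  endloop
 endfacet
 facet normal 0.651 0.733 0.199
  outer loop
   vertex 3.9 4.2 1.9
   vertex 2.1 5.8 1.9
   vertex 4.0 3.0 6.0
  endloop
 endfacet
 facet normal -0.528 0.620 0.580
  outer loop
   vertex 2.3 4.1 3.9
   vertex 2.1 5.8 1.9
   vertex 0.2 2.5 3.7
  endloop
 endfacet
 facet normal -0.484 0.550 0.680
  outer loop
   vertex 2.3 4.1 3.9
   vertex 0.2 2.5 3.7
   vertex 4.0 3.0 6.0
  endloop
 endfacet
 facet normal -0.324 0.705 0.631
  outer loop
   vertex 2.3 4.1 3.9
   vertex 4.0 3.0 6.0
   vertex 2.1 5.8 1.9
  endloop
 endfacet
 facet normal 0.916 0.378 0.131
  outer loop
   vertex 4.5 2.9 2.8
   vertex 4.0 3.0 6.0
   vertex 4.9 1.2 4.9
  endloop
 endfacet
 facet normal 0.867 0.483 0.120
  outer loop
   vertex 4.5 2.9 2.8
   vertex 3.9 4.2 1.9
   vertex 4.0 3.0 6.0
  endloop
 endfacet
 facet normal 0.872 -0.285 -0.397
  outer loop
   vertex 4.5 2.9 2.8
   vertex 4.9 1.2 4.9
   vertex 2.4 0.1 0.2
  endloop
 endfacet
 facet normal 0.800 -0.045 -0.598
  outer loop
   vertex 4.5 2.9 2.8
   vertex 2.4 0.1 0.2
   vertex 3.9 4.2 1.9
  endloop
 endfacet
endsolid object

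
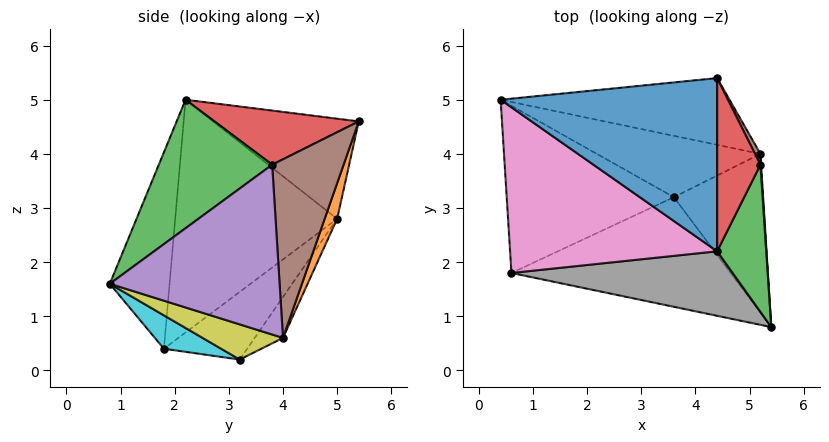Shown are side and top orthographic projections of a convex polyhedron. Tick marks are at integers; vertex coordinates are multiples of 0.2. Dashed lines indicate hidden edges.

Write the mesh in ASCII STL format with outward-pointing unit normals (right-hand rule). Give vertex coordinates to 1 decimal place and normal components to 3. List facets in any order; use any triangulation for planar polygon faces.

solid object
 facet normal -0.417 0.113 0.902
  outer loop
   vertex 4.4 2.2 5.0
   vertex 4.4 5.4 4.6
   vertex 0.4 5.0 2.8
  endloop
 endfacet
 facet normal 0.050 0.946 -0.321
  outer loop
   vertex 5.2 4.0 0.6
   vertex 0.4 5.0 2.8
   vertex 4.4 5.4 4.6
  endloop
 endfacet
 facet normal 0.916 -0.196 0.350
  outer loop
   vertex 5.2 3.8 3.8
   vertex 4.4 2.2 5.0
   vertex 5.4 0.8 1.6
  endloop
 endfacet
 facet normal 0.778 0.078 0.623
  outer loop
   vertex 5.2 3.8 3.8
   vertex 4.4 5.4 4.6
   vertex 4.4 2.2 5.0
  endloop
 endfacet
 facet normal 0.998 0.064 0.004
  outer loop
   vertex 5.2 3.8 3.8
   vertex 5.4 0.8 1.6
   vertex 5.2 4.0 0.6
  endloop
 endfacet
 facet normal 0.899 0.436 0.027
  outer loop
   vertex 5.2 3.8 3.8
   vertex 5.2 4.0 0.6
   vertex 4.4 5.4 4.6
  endloop
 endfacet
 facet normal -0.656 -0.479 0.584
  outer loop
   vertex 0.6 1.8 0.4
   vertex 4.4 2.2 5.0
   vertex 0.4 5.0 2.8
  endloop
 endfacet
 facet normal -0.266 -0.916 0.299
  outer loop
   vertex 0.6 1.8 0.4
   vertex 5.4 0.8 1.6
   vertex 4.4 2.2 5.0
  endloop
 endfacet
 facet normal 0.354 -0.259 -0.899
  outer loop
   vertex 3.6 3.2 0.2
   vertex 5.2 4.0 0.6
   vertex 5.4 0.8 1.6
  endloop
 endfacet
 facet normal 0.137 -0.421 -0.897
  outer loop
   vertex 3.6 3.2 0.2
   vertex 5.4 0.8 1.6
   vertex 0.6 1.8 0.4
  endloop
 endfacet
 facet normal -0.174 0.696 -0.696
  outer loop
   vertex 3.6 3.2 0.2
   vertex 0.4 5.0 2.8
   vertex 5.2 4.0 0.6
  endloop
 endfacet
 facet normal -0.312 0.558 -0.769
  outer loop
   vertex 3.6 3.2 0.2
   vertex 0.6 1.8 0.4
   vertex 0.4 5.0 2.8
  endloop
 endfacet
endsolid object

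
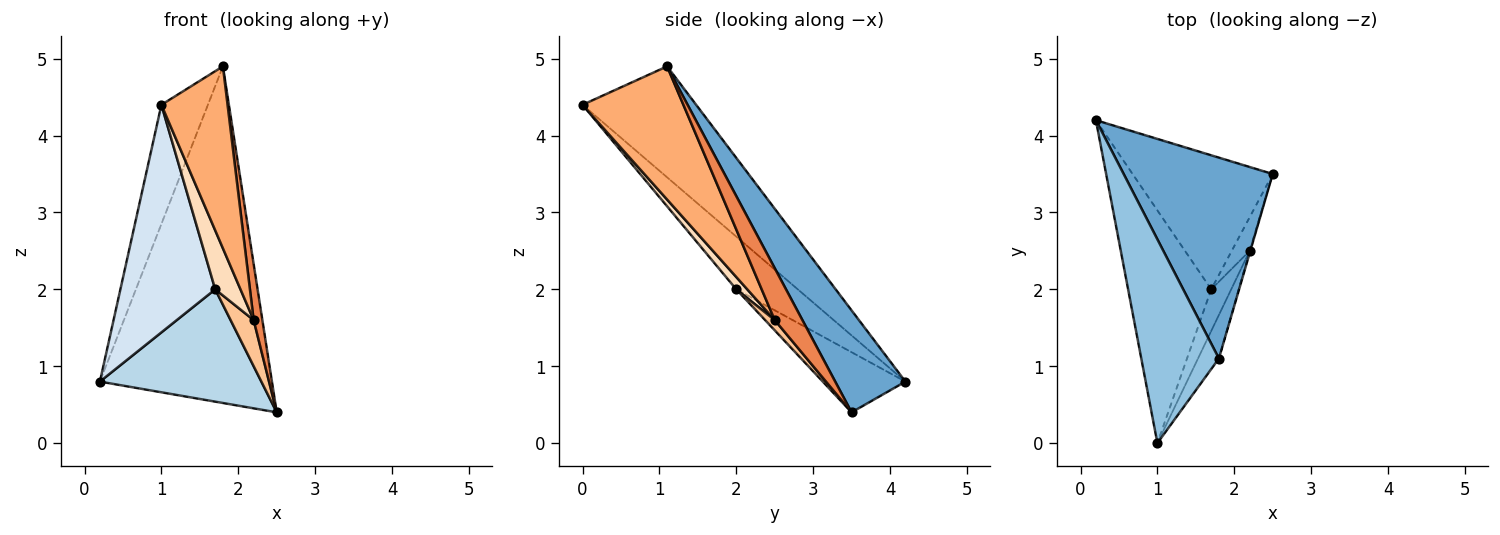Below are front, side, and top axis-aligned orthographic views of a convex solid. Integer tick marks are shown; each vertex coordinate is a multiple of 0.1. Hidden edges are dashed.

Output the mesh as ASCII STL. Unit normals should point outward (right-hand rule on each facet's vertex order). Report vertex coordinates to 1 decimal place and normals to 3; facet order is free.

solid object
 facet normal 0.331 0.810 0.484
  outer loop
   vertex 1.8 1.1 4.9
   vertex 2.5 3.5 0.4
   vertex 0.2 4.2 0.8
  endloop
 endfacet
 facet normal -0.777 0.318 0.544
  outer loop
   vertex 1.8 1.1 4.9
   vertex 0.2 4.2 0.8
   vertex 1.0 0.0 4.4
  endloop
 endfacet
 facet normal -0.312 -0.610 -0.728
  outer loop
   vertex 1.7 2.0 2.0
   vertex 0.2 4.2 0.8
   vertex 2.5 3.5 0.4
  endloop
 endfacet
 facet normal -0.413 -0.637 -0.651
  outer loop
   vertex 1.7 2.0 2.0
   vertex 1.0 0.0 4.4
   vertex 0.2 4.2 0.8
  endloop
 endfacet
 facet normal 0.954 -0.300 -0.012
  outer loop
   vertex 2.2 2.5 1.6
   vertex 2.5 3.5 0.4
   vertex 1.8 1.1 4.9
  endloop
 endfacet
 facet normal 0.829 -0.544 -0.130
  outer loop
   vertex 2.2 2.5 1.6
   vertex 1.8 1.1 4.9
   vertex 1.0 0.0 4.4
  endloop
 endfacet
 facet normal 0.319 -0.766 -0.558
  outer loop
   vertex 2.2 2.5 1.6
   vertex 1.7 2.0 2.0
   vertex 2.5 3.5 0.4
  endloop
 endfacet
 facet normal 0.335 -0.770 -0.544
  outer loop
   vertex 2.2 2.5 1.6
   vertex 1.0 0.0 4.4
   vertex 1.7 2.0 2.0
  endloop
 endfacet
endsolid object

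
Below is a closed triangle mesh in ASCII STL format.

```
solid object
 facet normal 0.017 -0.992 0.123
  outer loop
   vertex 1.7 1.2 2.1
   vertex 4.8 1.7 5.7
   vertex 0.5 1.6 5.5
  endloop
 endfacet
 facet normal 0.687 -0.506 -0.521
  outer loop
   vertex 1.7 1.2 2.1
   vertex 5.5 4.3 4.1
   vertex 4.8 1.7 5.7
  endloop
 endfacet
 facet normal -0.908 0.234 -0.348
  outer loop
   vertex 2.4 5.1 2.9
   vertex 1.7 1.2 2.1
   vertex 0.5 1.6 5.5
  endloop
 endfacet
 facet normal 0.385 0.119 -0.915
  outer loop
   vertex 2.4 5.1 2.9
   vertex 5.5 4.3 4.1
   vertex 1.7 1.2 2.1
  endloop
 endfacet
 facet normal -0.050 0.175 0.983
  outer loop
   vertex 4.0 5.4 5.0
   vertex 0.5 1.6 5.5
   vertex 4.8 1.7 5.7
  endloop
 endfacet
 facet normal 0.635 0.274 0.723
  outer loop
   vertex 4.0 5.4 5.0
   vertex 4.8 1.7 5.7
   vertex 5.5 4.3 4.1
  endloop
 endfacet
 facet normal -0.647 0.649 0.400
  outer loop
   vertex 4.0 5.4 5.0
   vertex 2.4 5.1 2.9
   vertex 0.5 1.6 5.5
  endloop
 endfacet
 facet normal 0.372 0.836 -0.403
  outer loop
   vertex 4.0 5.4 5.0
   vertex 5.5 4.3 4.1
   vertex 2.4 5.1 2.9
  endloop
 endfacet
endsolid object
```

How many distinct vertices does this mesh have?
6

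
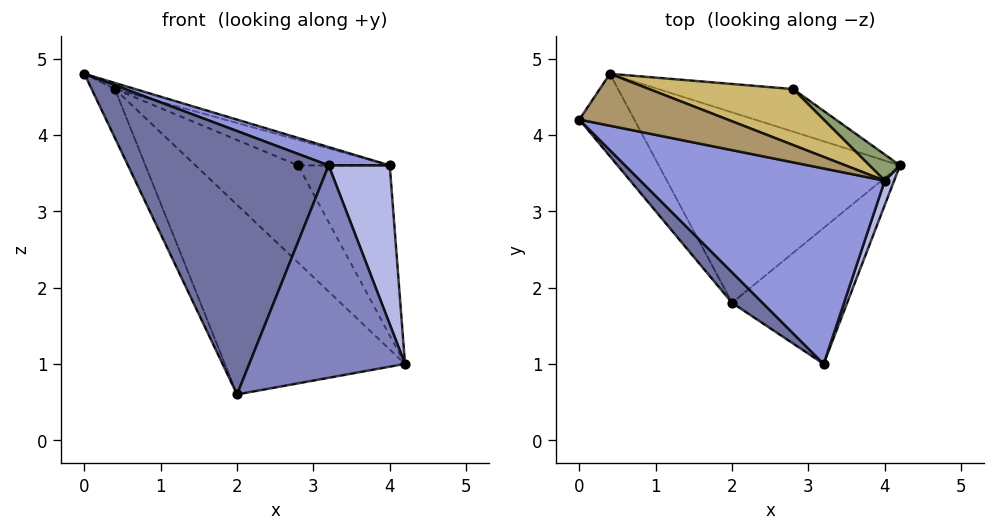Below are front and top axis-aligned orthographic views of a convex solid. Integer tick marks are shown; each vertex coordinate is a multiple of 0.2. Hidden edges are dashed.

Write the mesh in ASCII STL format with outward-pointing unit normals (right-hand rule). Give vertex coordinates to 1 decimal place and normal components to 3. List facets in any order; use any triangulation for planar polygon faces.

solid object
 facet normal -0.689 -0.720 0.083
  outer loop
   vertex 2.0 1.8 0.6
   vertex 3.2 1.0 3.6
   vertex 0.0 4.2 4.8
  endloop
 endfacet
 facet normal 0.618 -0.662 -0.424
  outer loop
   vertex 2.0 1.8 0.6
   vertex 4.2 3.6 1.0
   vertex 3.2 1.0 3.6
  endloop
 endfacet
 facet normal 0.270 -0.090 0.959
  outer loop
   vertex 4.0 3.4 3.6
   vertex 0.0 4.2 4.8
   vertex 3.2 1.0 3.6
  endloop
 endfacet
 facet normal 0.948 -0.316 0.049
  outer loop
   vertex 4.0 3.4 3.6
   vertex 3.2 1.0 3.6
   vertex 4.2 3.6 1.0
  endloop
 endfacet
 facet normal 0.703 0.703 0.108
  outer loop
   vertex 2.8 4.6 3.6
   vertex 4.0 3.4 3.6
   vertex 4.2 3.6 1.0
  endloop
 endfacet
 facet normal -0.090 0.912 -0.400
  outer loop
   vertex 0.4 4.8 4.6
   vertex 2.8 4.6 3.6
   vertex 4.2 3.6 1.0
  endloop
 endfacet
 facet normal -0.767 0.327 -0.552
  outer loop
   vertex 0.4 4.8 4.6
   vertex 2.0 1.8 0.6
   vertex 0.0 4.2 4.8
  endloop
 endfacet
 facet normal -0.409 0.644 -0.647
  outer loop
   vertex 0.4 4.8 4.6
   vertex 4.2 3.6 1.0
   vertex 2.0 1.8 0.6
  endloop
 endfacet
 facet normal 0.306 0.111 0.946
  outer loop
   vertex 0.4 4.8 4.6
   vertex 0.0 4.2 4.8
   vertex 4.0 3.4 3.6
  endloop
 endfacet
 facet normal 0.382 0.382 0.841
  outer loop
   vertex 0.4 4.8 4.6
   vertex 4.0 3.4 3.6
   vertex 2.8 4.6 3.6
  endloop
 endfacet
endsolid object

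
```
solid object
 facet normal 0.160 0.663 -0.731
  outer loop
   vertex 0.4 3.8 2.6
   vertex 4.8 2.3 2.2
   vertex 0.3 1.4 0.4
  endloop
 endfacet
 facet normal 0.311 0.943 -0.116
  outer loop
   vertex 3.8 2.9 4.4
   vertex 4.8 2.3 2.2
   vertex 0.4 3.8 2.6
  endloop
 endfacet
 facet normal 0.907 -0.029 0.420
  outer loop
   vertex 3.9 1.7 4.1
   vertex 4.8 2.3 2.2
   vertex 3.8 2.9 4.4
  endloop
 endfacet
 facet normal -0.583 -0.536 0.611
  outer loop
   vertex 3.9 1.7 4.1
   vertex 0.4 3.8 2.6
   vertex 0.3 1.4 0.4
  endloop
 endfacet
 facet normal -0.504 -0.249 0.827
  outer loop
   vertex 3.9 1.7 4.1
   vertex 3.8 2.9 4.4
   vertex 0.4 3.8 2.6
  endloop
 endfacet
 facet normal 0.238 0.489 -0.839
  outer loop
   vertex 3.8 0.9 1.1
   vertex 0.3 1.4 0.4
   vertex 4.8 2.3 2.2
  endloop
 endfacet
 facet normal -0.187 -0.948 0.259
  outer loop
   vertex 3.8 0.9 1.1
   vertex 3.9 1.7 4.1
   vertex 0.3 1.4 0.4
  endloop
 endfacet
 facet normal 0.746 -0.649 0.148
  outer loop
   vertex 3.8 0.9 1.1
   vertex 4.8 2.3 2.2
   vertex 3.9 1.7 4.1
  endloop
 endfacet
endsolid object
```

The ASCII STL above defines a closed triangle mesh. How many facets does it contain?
8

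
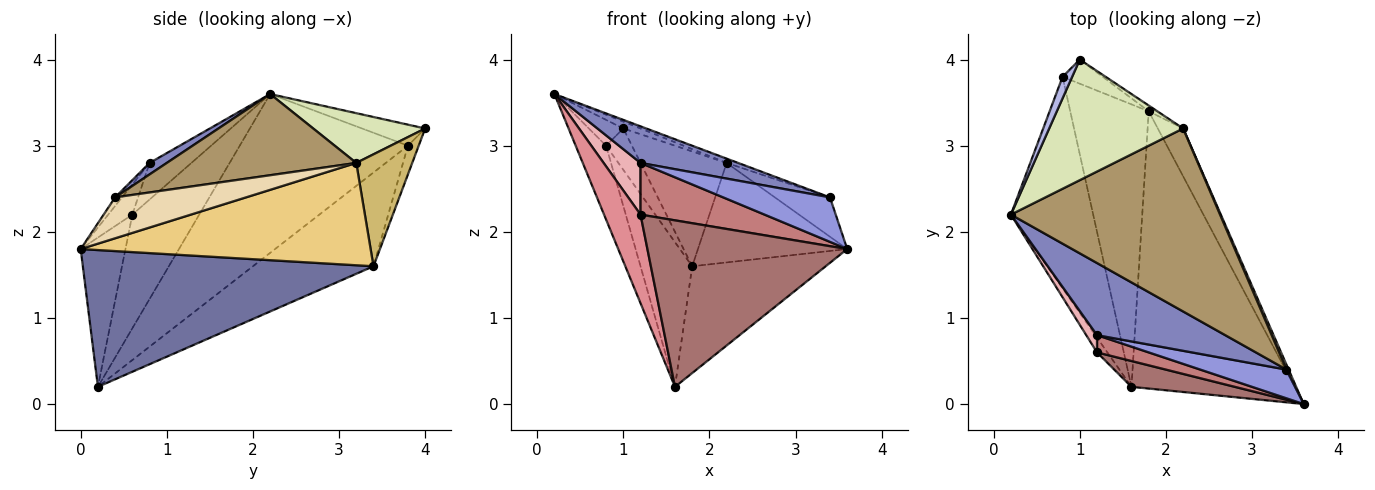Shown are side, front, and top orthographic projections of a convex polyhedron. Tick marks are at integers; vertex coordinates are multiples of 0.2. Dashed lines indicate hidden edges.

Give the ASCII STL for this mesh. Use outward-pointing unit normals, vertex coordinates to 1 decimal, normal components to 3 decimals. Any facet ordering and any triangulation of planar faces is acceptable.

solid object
 facet normal 0.616 0.283 -0.735
  outer loop
   vertex 1.8 3.4 1.6
   vertex 3.6 0.0 1.8
   vertex 1.6 0.2 0.2
  endloop
 endfacet
 facet normal 0.080 -0.451 0.889
  outer loop
   vertex 1.2 0.8 2.8
   vertex 3.4 0.4 2.4
   vertex 0.2 2.2 3.6
  endloop
 endfacet
 facet normal -0.054 -0.839 0.541
  outer loop
   vertex 1.2 0.8 2.8
   vertex 3.6 0.0 1.8
   vertex 3.4 0.4 2.4
  endloop
 endfacet
 facet normal -0.815 0.445 0.371
  outer loop
   vertex 0.8 3.8 3.0
   vertex 0.2 2.2 3.6
   vertex 1.0 4.0 3.2
  endloop
 endfacet
 facet normal -0.877 0.158 -0.454
  outer loop
   vertex 0.8 3.8 3.0
   vertex 1.6 0.2 0.2
   vertex 0.2 2.2 3.6
  endloop
 endfacet
 facet normal -0.339 0.813 -0.474
  outer loop
   vertex 0.8 3.8 3.0
   vertex 1.0 4.0 3.2
   vertex 1.8 3.4 1.6
  endloop
 endfacet
 facet normal -0.729 0.312 -0.610
  outer loop
   vertex 0.8 3.8 3.0
   vertex 1.8 3.4 1.6
   vertex 1.6 0.2 0.2
  endloop
 endfacet
 facet normal 0.348 0.053 0.936
  outer loop
   vertex 2.2 3.2 2.8
   vertex 1.0 4.0 3.2
   vertex 0.2 2.2 3.6
  endloop
 endfacet
 facet normal 0.362 0.022 0.932
  outer loop
   vertex 2.2 3.2 2.8
   vertex 0.2 2.2 3.6
   vertex 3.4 0.4 2.4
  endloop
 endfacet
 facet normal 0.545 0.838 -0.042
  outer loop
   vertex 2.2 3.2 2.8
   vertex 1.8 3.4 1.6
   vertex 1.0 4.0 3.2
  endloop
 endfacet
 facet normal 0.868 0.447 -0.215
  outer loop
   vertex 2.2 3.2 2.8
   vertex 3.6 0.0 1.8
   vertex 1.8 3.4 1.6
  endloop
 endfacet
 facet normal 0.921 0.388 0.048
  outer loop
   vertex 2.2 3.2 2.8
   vertex 3.4 0.4 2.4
   vertex 3.6 0.0 1.8
  endloop
 endfacet
 facet normal -0.216 -0.965 0.150
  outer loop
   vertex 1.2 0.6 2.2
   vertex 1.6 0.2 0.2
   vertex 3.6 0.0 1.8
  endloop
 endfacet
 facet normal -0.181 -0.933 0.311
  outer loop
   vertex 1.2 0.6 2.2
   vertex 3.6 0.0 1.8
   vertex 1.2 0.8 2.8
  endloop
 endfacet
 facet normal -0.875 -0.477 -0.080
  outer loop
   vertex 1.2 0.6 2.2
   vertex 0.2 2.2 3.6
   vertex 1.6 0.2 0.2
  endloop
 endfacet
 facet normal -0.732 -0.646 0.215
  outer loop
   vertex 1.2 0.6 2.2
   vertex 1.2 0.8 2.8
   vertex 0.2 2.2 3.6
  endloop
 endfacet
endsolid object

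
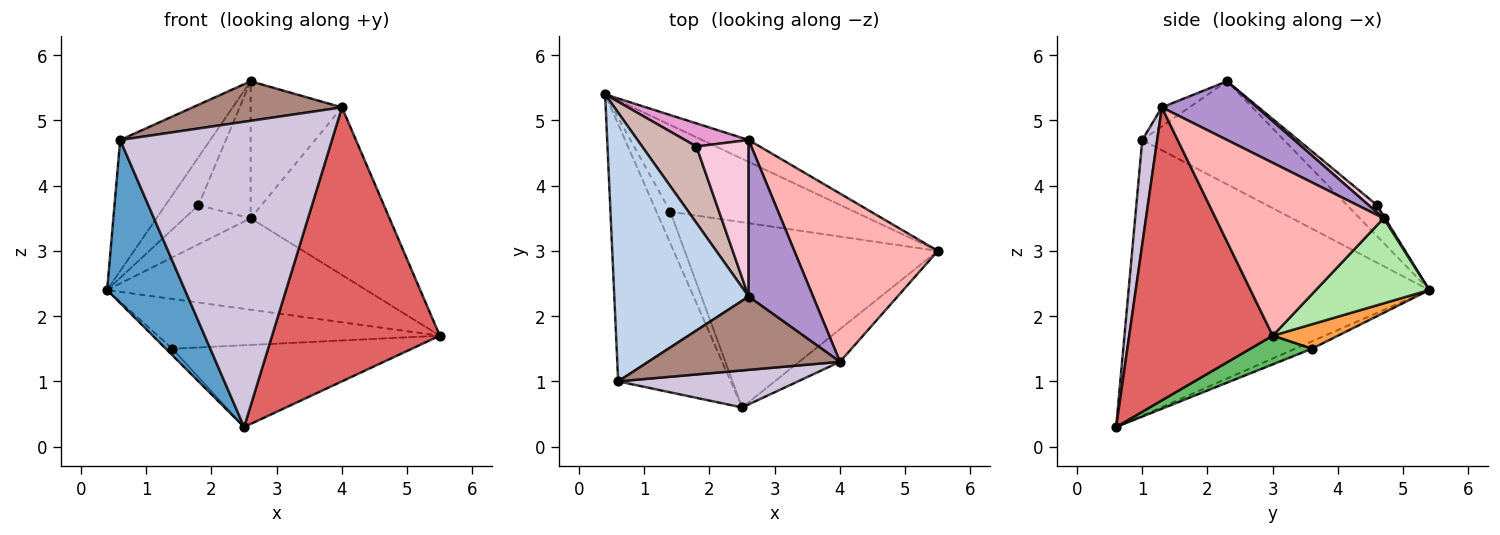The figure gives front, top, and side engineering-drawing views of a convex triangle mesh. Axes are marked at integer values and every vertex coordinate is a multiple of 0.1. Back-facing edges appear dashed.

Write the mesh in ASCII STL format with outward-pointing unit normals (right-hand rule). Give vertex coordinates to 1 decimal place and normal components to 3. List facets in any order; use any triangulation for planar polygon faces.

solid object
 facet normal -0.900 -0.233 -0.368
  outer loop
   vertex 0.6 1.0 4.7
   vertex 0.4 5.4 2.4
   vertex 2.5 0.6 0.3
  endloop
 endfacet
 facet normal -0.568 0.361 0.740
  outer loop
   vertex 0.6 1.0 4.7
   vertex 2.6 2.3 5.6
   vertex 0.4 5.4 2.4
  endloop
 endfacet
 facet normal 0.114 0.494 -0.862
  outer loop
   vertex 1.4 3.6 1.5
   vertex 0.4 5.4 2.4
   vertex 5.5 3.0 1.7
  endloop
 endfacet
 facet normal -0.460 0.179 -0.870
  outer loop
   vertex 1.4 3.6 1.5
   vertex 2.5 0.6 0.3
   vertex 0.4 5.4 2.4
  endloop
 endfacet
 facet normal 0.103 0.402 -0.910
  outer loop
   vertex 1.4 3.6 1.5
   vertex 5.5 3.0 1.7
   vertex 2.5 0.6 0.3
  endloop
 endfacet
 facet normal 0.392 0.895 -0.214
  outer loop
   vertex 2.6 4.7 3.5
   vertex 5.5 3.0 1.7
   vertex 0.4 5.4 2.4
  endloop
 endfacet
 facet normal 0.647 -0.757 -0.090
  outer loop
   vertex 4.0 1.3 5.2
   vertex 2.5 0.6 0.3
   vertex 5.5 3.0 1.7
  endloop
 endfacet
 facet normal 0.649 0.537 0.539
  outer loop
   vertex 4.0 1.3 5.2
   vertex 5.5 3.0 1.7
   vertex 2.6 4.7 3.5
  endloop
 endfacet
 facet normal 0.565 0.543 0.621
  outer loop
   vertex 4.0 1.3 5.2
   vertex 2.6 4.7 3.5
   vertex 2.6 2.3 5.6
  endloop
 endfacet
 facet normal 0.070 -0.990 0.120
  outer loop
   vertex 4.0 1.3 5.2
   vertex 0.6 1.0 4.7
   vertex 2.5 0.6 0.3
  endloop
 endfacet
 facet normal -0.087 -0.473 0.877
  outer loop
   vertex 4.0 1.3 5.2
   vertex 2.6 2.3 5.6
   vertex 0.6 1.0 4.7
  endloop
 endfacet
 facet normal -0.435 0.479 0.763
  outer loop
   vertex 1.8 4.6 3.7
   vertex 0.4 5.4 2.4
   vertex 2.6 2.3 5.6
  endloop
 endfacet
 facet normal 0.020 0.861 0.509
  outer loop
   vertex 1.8 4.6 3.7
   vertex 2.6 4.7 3.5
   vertex 0.4 5.4 2.4
  endloop
 endfacet
 facet normal 0.105 0.655 0.748
  outer loop
   vertex 1.8 4.6 3.7
   vertex 2.6 2.3 5.6
   vertex 2.6 4.7 3.5
  endloop
 endfacet
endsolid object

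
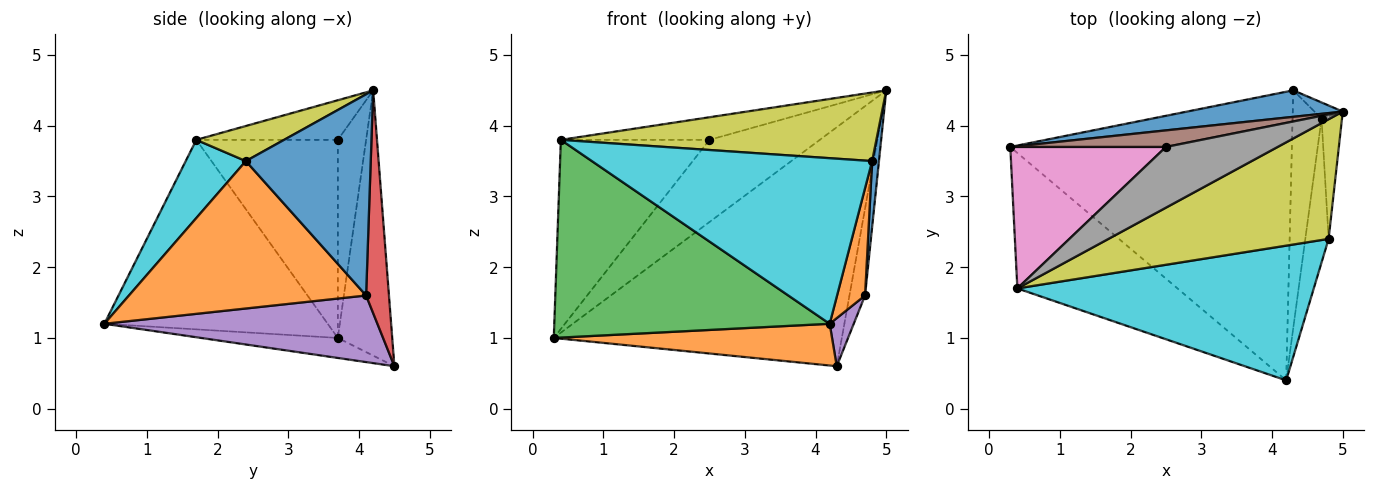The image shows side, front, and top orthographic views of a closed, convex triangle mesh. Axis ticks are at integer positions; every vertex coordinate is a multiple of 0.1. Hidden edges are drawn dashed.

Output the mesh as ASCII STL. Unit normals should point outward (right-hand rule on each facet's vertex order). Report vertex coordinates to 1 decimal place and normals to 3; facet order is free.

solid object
 facet normal -0.185 0.977 0.108
  outer loop
   vertex 4.3 4.5 0.6
   vertex 0.3 3.7 1.0
   vertex 5.0 4.2 4.5
  endloop
 endfacet
 facet normal -0.070 -0.143 -0.987
  outer loop
   vertex 4.3 4.5 0.6
   vertex 4.2 0.4 1.2
   vertex 0.3 3.7 1.0
  endloop
 endfacet
 facet normal -0.556 -0.686 -0.470
  outer loop
   vertex 0.4 1.7 3.8
   vertex 0.3 3.7 1.0
   vertex 4.2 0.4 1.2
  endloop
 endfacet
 facet normal 0.821 0.561 -0.104
  outer loop
   vertex 4.7 4.1 1.6
   vertex 4.3 4.5 0.6
   vertex 5.0 4.2 4.5
  endloop
 endfacet
 facet normal 0.914 -0.081 -0.398
  outer loop
   vertex 4.7 4.1 1.6
   vertex 4.2 0.4 1.2
   vertex 4.3 4.5 0.6
  endloop
 endfacet
 facet normal -0.244 0.951 0.192
  outer loop
   vertex 2.5 3.7 3.8
   vertex 5.0 4.2 4.5
   vertex 0.3 3.7 1.0
  endloop
 endfacet
 facet normal -0.606 0.637 0.476
  outer loop
   vertex 2.5 3.7 3.8
   vertex 0.3 3.7 1.0
   vertex 0.4 1.7 3.8
  endloop
 endfacet
 facet normal -0.315 0.331 0.889
  outer loop
   vertex 2.5 3.7 3.8
   vertex 0.4 1.7 3.8
   vertex 5.0 4.2 4.5
  endloop
 endfacet
 facet normal 0.137 -0.493 0.859
  outer loop
   vertex 4.8 2.4 3.5
   vertex 5.0 4.2 4.5
   vertex 0.4 1.7 3.8
  endloop
 endfacet
 facet normal 0.164 -0.765 0.623
  outer loop
   vertex 4.8 2.4 3.5
   vertex 0.4 1.7 3.8
   vertex 4.2 0.4 1.2
  endloop
 endfacet
 facet normal 0.993 -0.054 -0.101
  outer loop
   vertex 4.8 2.4 3.5
   vertex 4.7 4.1 1.6
   vertex 5.0 4.2 4.5
  endloop
 endfacet
 facet normal 0.981 -0.116 -0.155
  outer loop
   vertex 4.8 2.4 3.5
   vertex 4.2 0.4 1.2
   vertex 4.7 4.1 1.6
  endloop
 endfacet
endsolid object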